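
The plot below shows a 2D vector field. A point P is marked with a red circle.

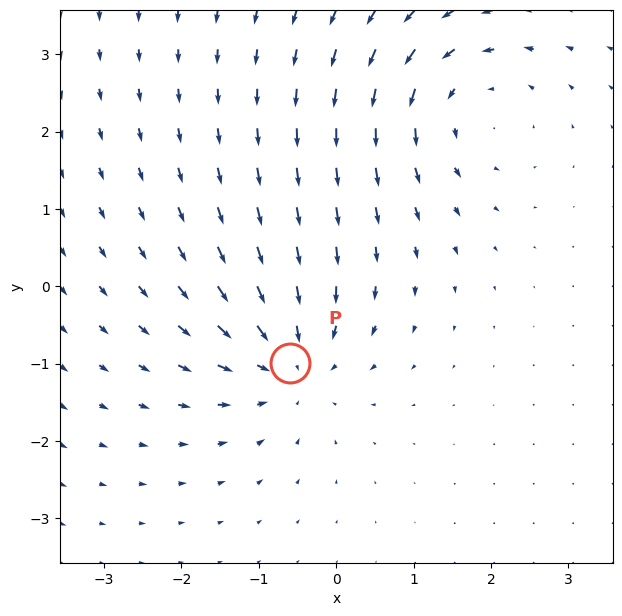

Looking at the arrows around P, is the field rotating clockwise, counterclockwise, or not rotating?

not rotating

Near P at (-0.6, -1.0) the arrows show no circulation. The curl there is ≈0.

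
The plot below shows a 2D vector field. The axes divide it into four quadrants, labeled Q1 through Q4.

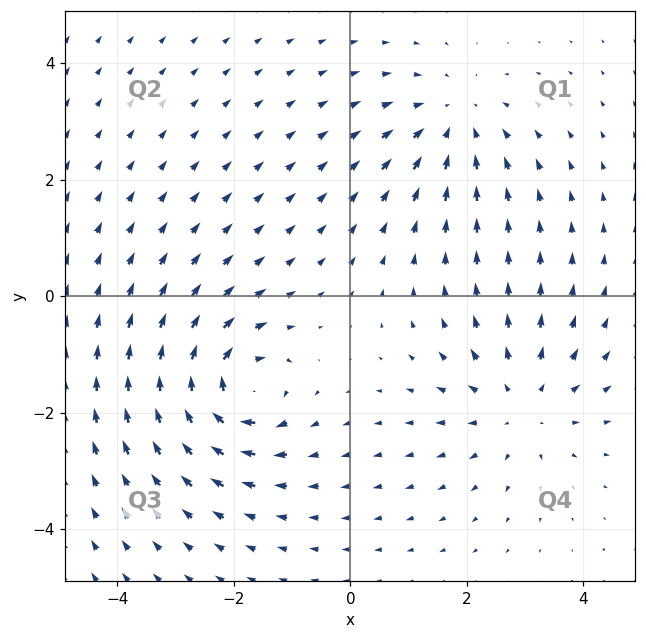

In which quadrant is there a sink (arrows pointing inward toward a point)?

The sink sits at approximately (1.8, 3.0), which lies in quadrant Q1. The divergence there is about -3, negative as expected for a sink.

Q1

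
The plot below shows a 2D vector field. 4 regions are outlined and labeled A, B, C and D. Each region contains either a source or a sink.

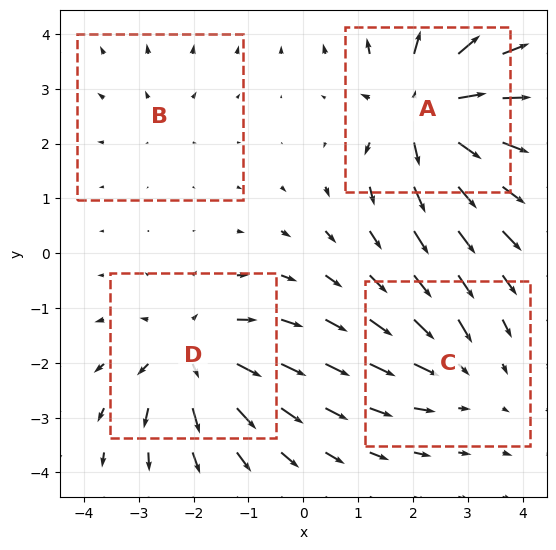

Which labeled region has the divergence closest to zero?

Divergence at each region's feature centre — A: about +8, B: about +2, C: about -3, D: about +5. Region B is closest to zero.

B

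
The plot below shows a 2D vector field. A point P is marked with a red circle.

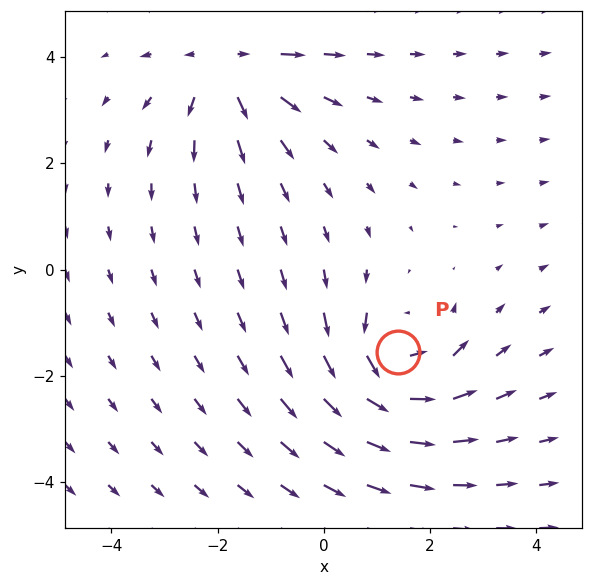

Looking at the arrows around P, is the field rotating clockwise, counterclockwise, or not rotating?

Near P at (1.4, -1.5) the arrows circulate counterclockwise. The curl (z-component) there is about +5; positive curl means counterclockwise rotation.

counterclockwise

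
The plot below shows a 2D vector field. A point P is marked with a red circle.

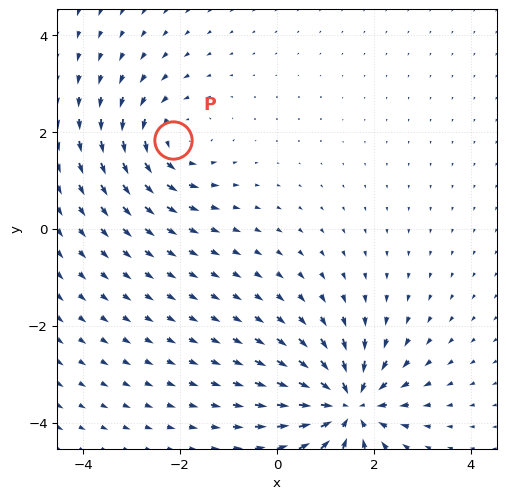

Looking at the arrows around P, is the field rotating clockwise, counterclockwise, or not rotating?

Near P at (-2.2, 1.8) the arrows circulate counterclockwise. The curl (z-component) there is about +3; positive curl means counterclockwise rotation.

counterclockwise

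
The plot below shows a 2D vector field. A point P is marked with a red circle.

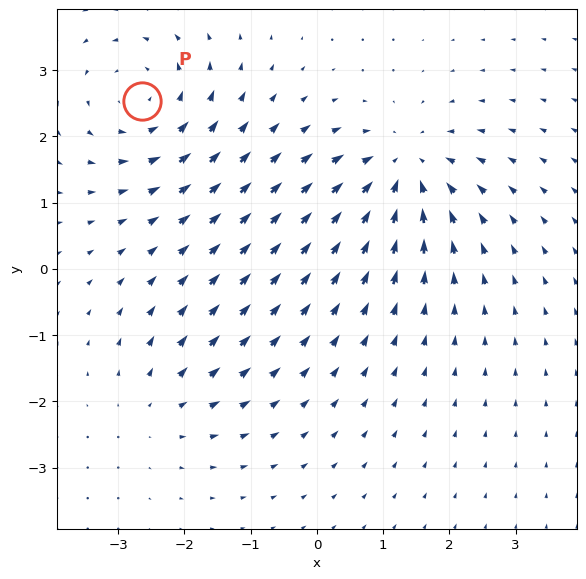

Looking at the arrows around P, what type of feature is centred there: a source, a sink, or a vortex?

vortex

At P (-2.6, 2.5) the arrows circulate counterclockwise. Divergence ≈0, curl about +4 — near-zero divergence with nonzero curl is a vortex.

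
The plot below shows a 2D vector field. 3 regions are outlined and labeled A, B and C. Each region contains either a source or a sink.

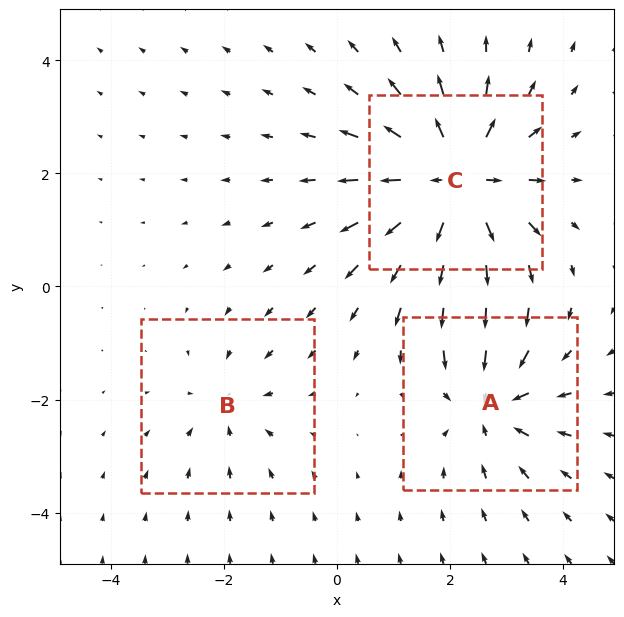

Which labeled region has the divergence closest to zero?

B

Divergence at each region's feature centre — A: about -3, B: about -2, C: about +5. Region B is closest to zero.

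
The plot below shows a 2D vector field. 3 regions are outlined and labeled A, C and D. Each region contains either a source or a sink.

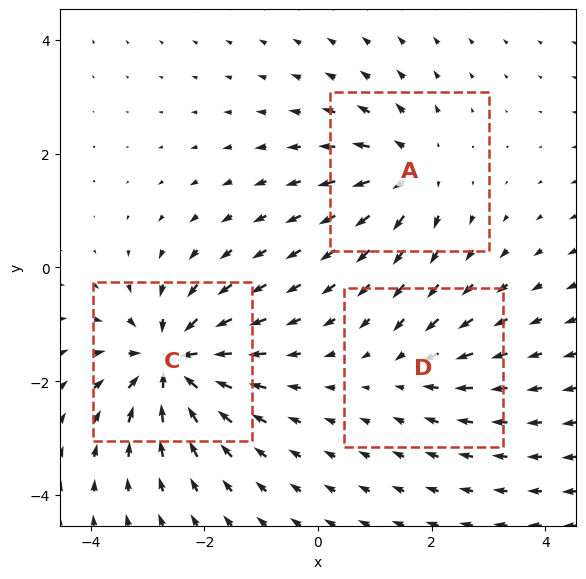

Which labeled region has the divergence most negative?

C

Divergence at each region's feature centre — A: about +4, C: about -6, D: about -2. Region C is most negative.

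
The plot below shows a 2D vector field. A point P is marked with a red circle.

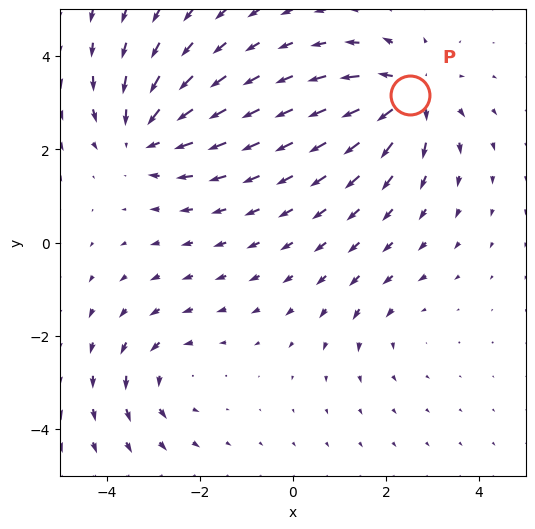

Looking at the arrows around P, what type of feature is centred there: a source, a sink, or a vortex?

At P (2.5, 3.2) the arrows spread outward. Divergence about +6, curl ≈0 — positive divergence with near-zero curl is a source.

source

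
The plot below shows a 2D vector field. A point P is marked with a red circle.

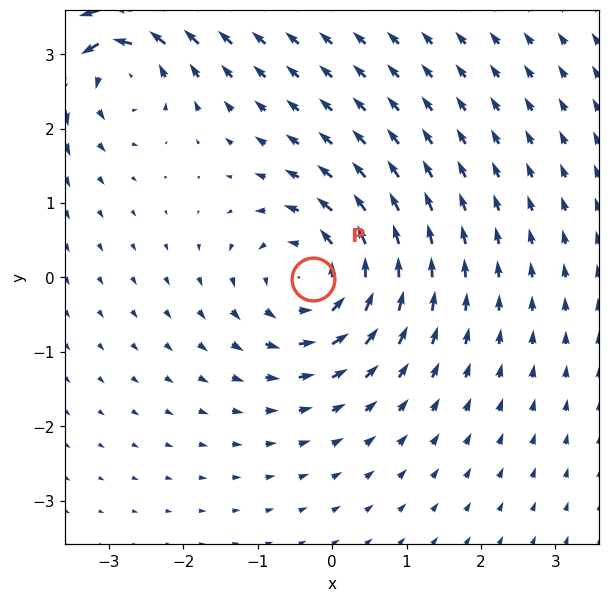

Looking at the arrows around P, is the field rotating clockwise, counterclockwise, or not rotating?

counterclockwise

Near P at (-0.3, -0.0) the arrows circulate counterclockwise. The curl (z-component) there is about +6; positive curl means counterclockwise rotation.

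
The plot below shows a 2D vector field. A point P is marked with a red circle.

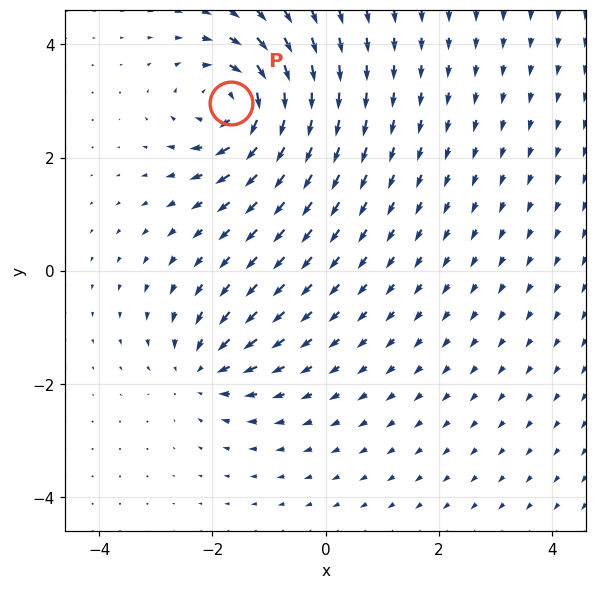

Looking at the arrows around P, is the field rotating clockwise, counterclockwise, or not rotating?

clockwise

Near P at (-1.7, 3.0) the arrows circulate clockwise. The curl (z-component) there is about -6; negative curl means clockwise rotation.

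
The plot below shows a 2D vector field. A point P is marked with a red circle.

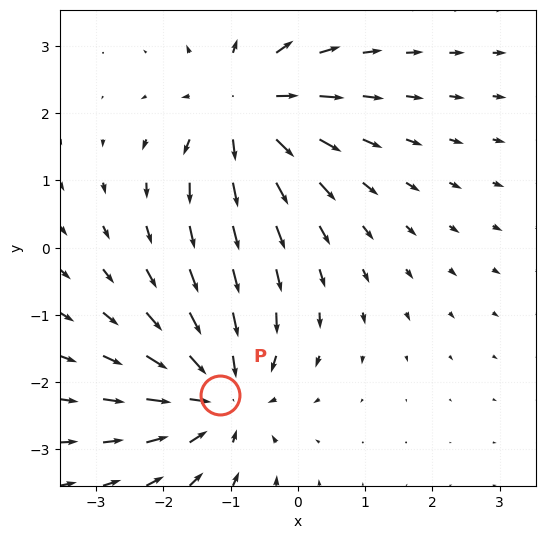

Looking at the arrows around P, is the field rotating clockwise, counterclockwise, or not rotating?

not rotating

Near P at (-1.2, -2.2) the arrows show no circulation. The curl there is ≈0.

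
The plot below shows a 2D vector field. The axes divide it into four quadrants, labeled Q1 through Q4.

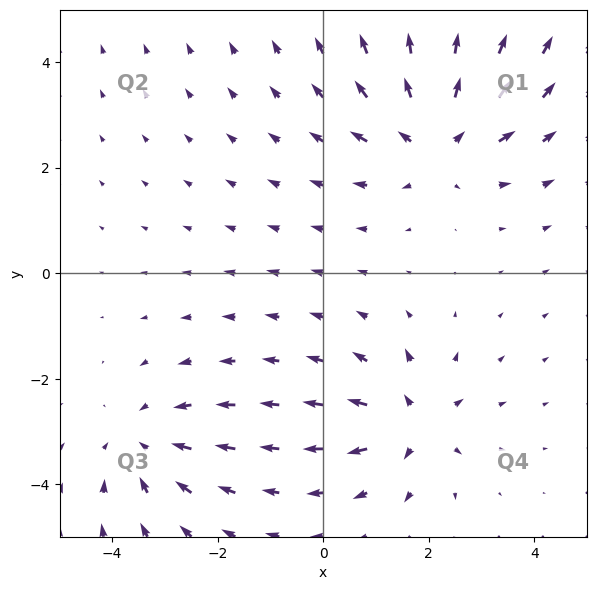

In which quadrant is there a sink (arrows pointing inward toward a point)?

The sink sits at approximately (-3.4, -3.2), which lies in quadrant Q3. The divergence there is about -3, negative as expected for a sink.

Q3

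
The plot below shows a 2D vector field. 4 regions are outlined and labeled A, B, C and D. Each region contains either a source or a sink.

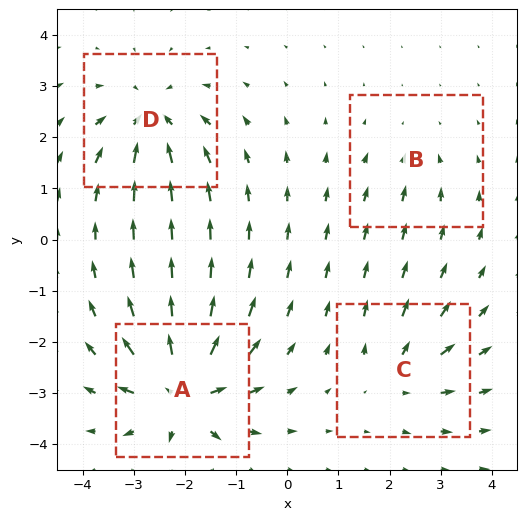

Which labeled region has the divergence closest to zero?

B

Divergence at each region's feature centre — A: about +8, B: about -2, C: about +4, D: about -6. Region B is closest to zero.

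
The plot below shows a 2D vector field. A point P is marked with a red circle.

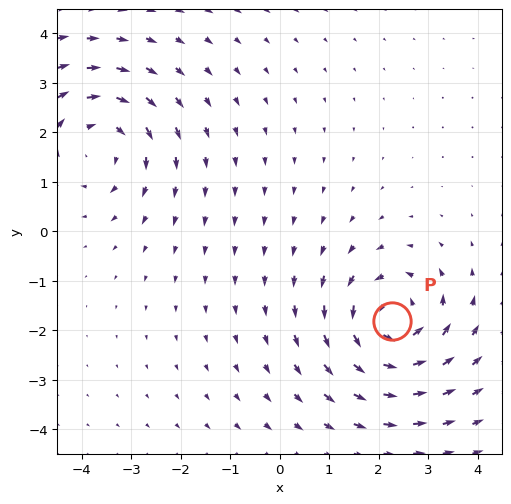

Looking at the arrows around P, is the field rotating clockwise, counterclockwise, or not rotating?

counterclockwise

Near P at (2.3, -1.8) the arrows circulate counterclockwise. The curl (z-component) there is about +4; positive curl means counterclockwise rotation.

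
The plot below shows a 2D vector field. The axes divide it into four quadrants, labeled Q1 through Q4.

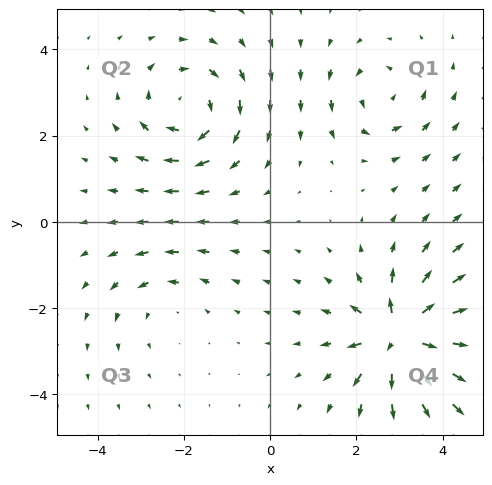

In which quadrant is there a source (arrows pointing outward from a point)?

The source sits at approximately (3.0, -2.7), which lies in quadrant Q4. The divergence there is about +7, positive as expected for a source.

Q4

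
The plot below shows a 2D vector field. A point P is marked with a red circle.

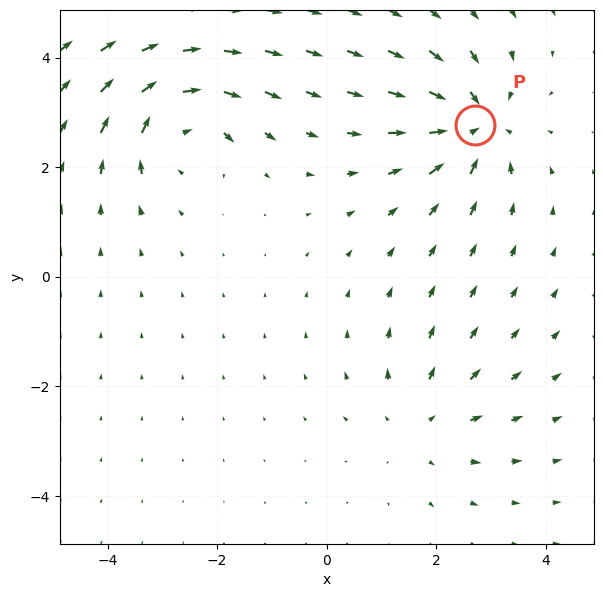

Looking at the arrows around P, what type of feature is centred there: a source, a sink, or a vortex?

sink

At P (2.7, 2.8) the arrows converge inward. Divergence about -6, curl ≈0 — negative divergence with near-zero curl is a sink.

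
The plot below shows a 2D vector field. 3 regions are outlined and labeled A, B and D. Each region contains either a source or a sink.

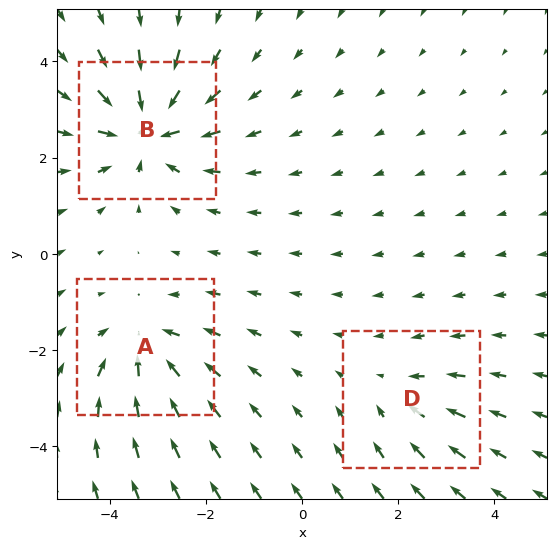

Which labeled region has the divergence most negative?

B

Divergence at each region's feature centre — A: about -3, B: about -5, D: about -2. Region B is most negative.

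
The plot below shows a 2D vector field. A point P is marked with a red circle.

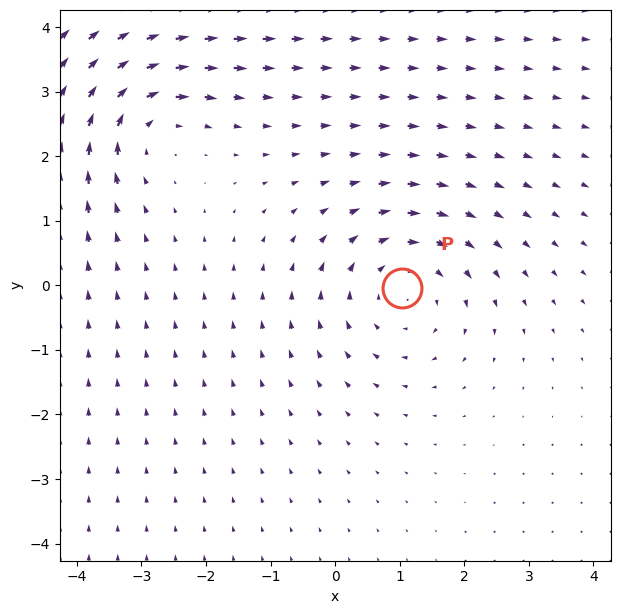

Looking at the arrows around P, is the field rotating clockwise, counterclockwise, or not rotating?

Near P at (1.0, -0.0) the arrows circulate clockwise. The curl (z-component) there is about -3; negative curl means clockwise rotation.

clockwise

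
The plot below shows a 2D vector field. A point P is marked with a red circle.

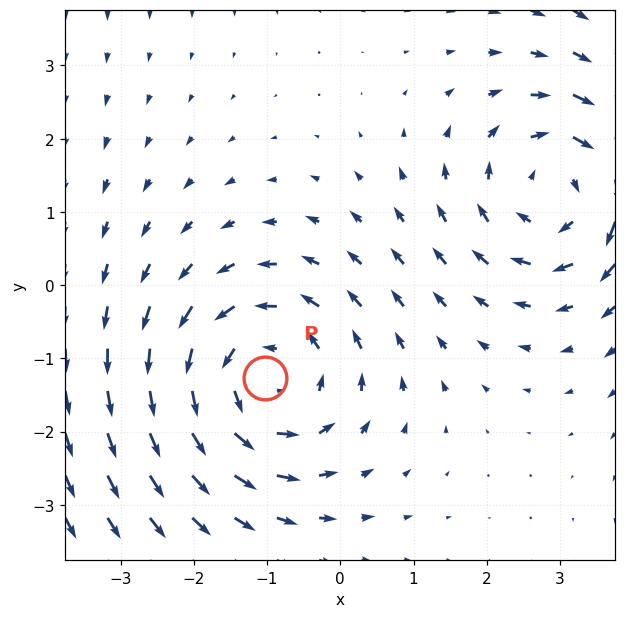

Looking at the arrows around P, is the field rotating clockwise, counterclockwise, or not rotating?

counterclockwise

Near P at (-1.0, -1.3) the arrows circulate counterclockwise. The curl (z-component) there is about +4; positive curl means counterclockwise rotation.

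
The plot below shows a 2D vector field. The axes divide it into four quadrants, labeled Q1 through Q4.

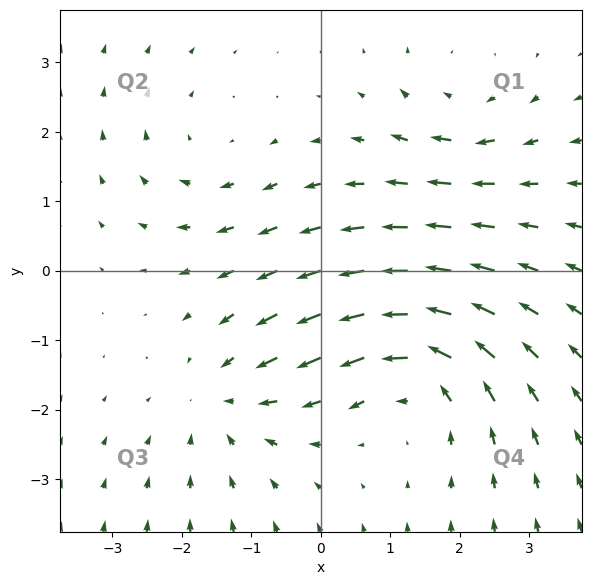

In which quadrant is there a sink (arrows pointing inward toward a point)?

Q3

The sink sits at approximately (-1.4, -1.9), which lies in quadrant Q3. The divergence there is about -3, negative as expected for a sink.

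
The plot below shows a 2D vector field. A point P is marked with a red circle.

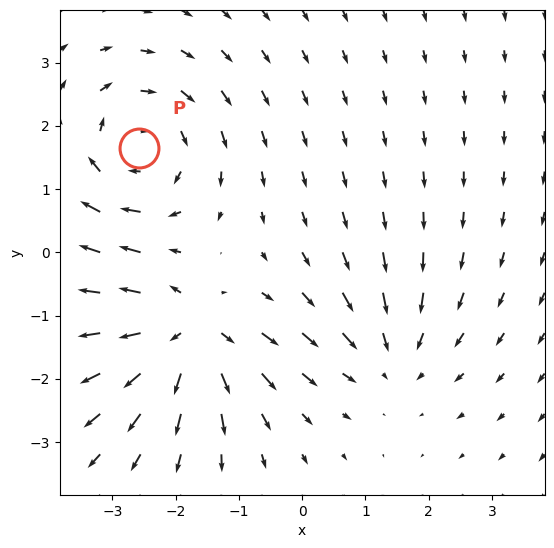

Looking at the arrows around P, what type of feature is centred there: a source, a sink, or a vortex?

At P (-2.6, 1.6) the arrows circulate clockwise. Divergence ≈0, curl about -4 — near-zero divergence with nonzero curl is a vortex.

vortex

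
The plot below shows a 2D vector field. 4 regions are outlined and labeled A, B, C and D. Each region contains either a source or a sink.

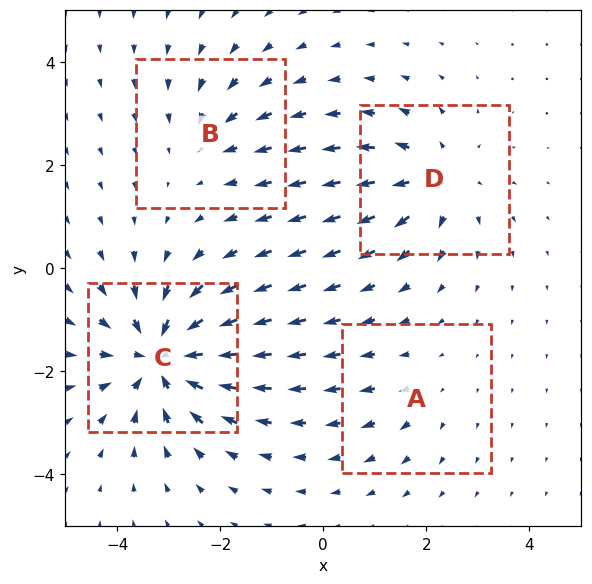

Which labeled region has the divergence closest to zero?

A

Divergence at each region's feature centre — A: about +2, B: about -3, C: about -7, D: about +4. Region A is closest to zero.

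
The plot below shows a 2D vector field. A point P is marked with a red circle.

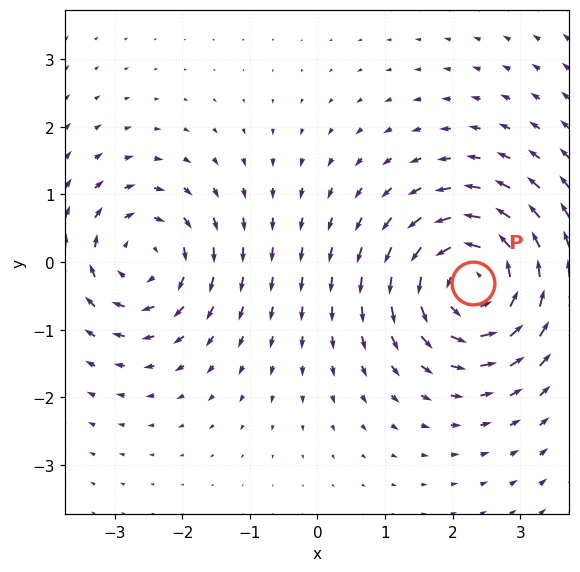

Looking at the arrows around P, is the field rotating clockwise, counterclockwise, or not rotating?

counterclockwise

Near P at (2.3, -0.3) the arrows circulate counterclockwise. The curl (z-component) there is about +5; positive curl means counterclockwise rotation.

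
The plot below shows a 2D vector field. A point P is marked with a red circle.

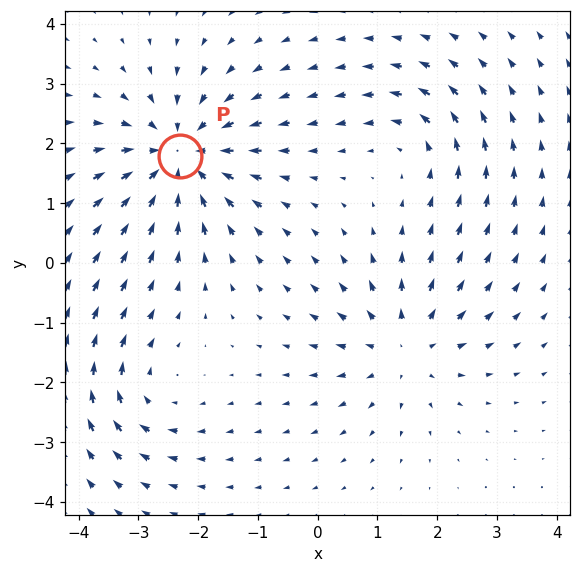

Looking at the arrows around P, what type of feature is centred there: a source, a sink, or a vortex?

At P (-2.3, 1.8) the arrows converge inward. Divergence about -5, curl ≈0 — negative divergence with near-zero curl is a sink.

sink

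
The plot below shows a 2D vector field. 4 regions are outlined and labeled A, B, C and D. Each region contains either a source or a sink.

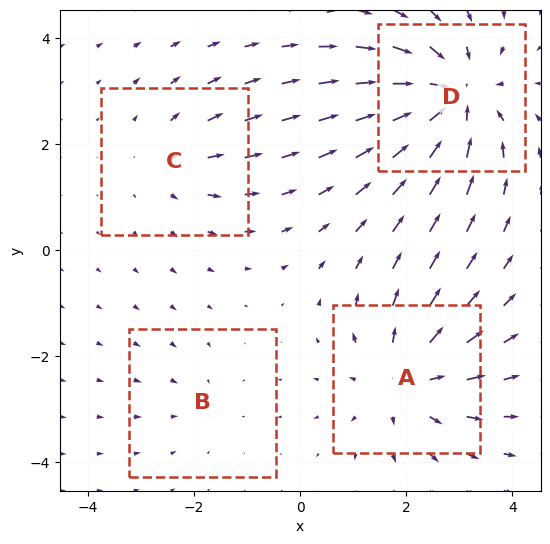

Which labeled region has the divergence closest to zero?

Divergence at each region's feature centre — A: about +5, B: about -2, C: about +3, D: about -6. Region B is closest to zero.

B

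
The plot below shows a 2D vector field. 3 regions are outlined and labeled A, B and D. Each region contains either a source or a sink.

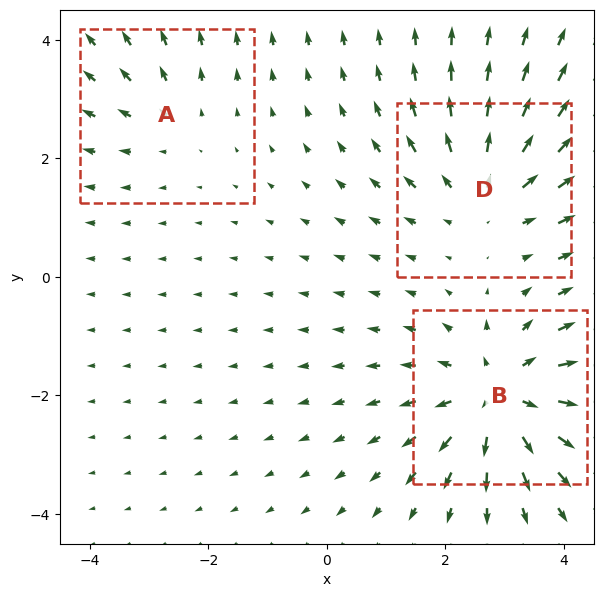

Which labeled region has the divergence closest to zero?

A

Divergence at each region's feature centre — A: about +2, B: about +5, D: about +3. Region A is closest to zero.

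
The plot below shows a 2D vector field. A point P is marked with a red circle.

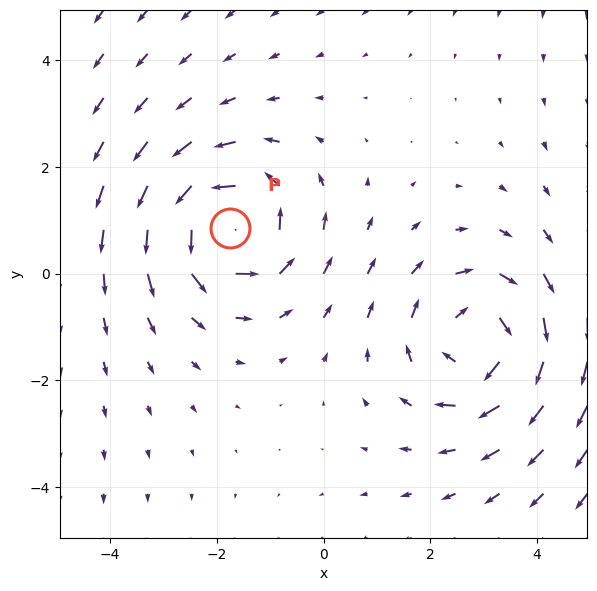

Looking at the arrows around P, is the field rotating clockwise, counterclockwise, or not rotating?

Near P at (-1.7, 0.9) the arrows circulate counterclockwise. The curl (z-component) there is about +5; positive curl means counterclockwise rotation.

counterclockwise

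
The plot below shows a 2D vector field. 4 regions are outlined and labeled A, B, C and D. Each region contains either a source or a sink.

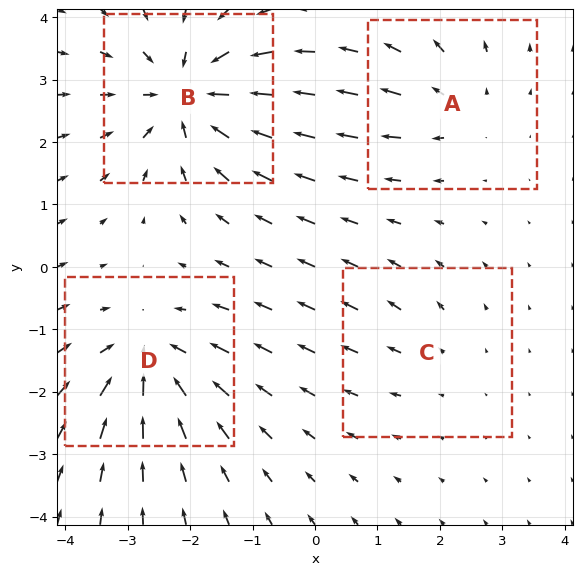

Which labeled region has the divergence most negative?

B

Divergence at each region's feature centre — A: about +3, B: about -7, C: about +2, D: about -5. Region B is most negative.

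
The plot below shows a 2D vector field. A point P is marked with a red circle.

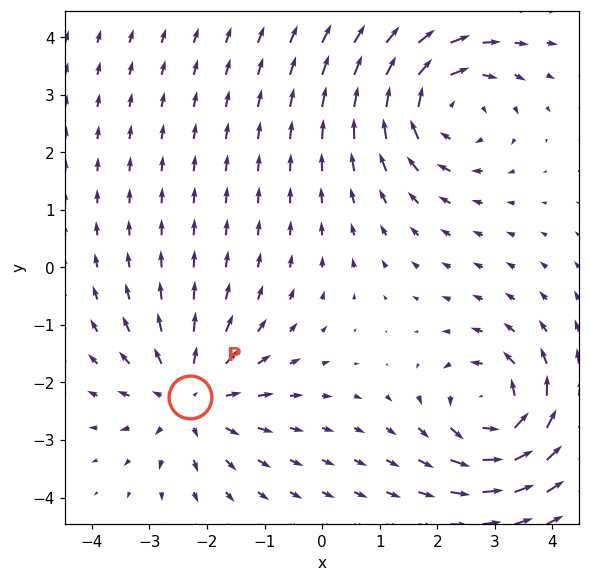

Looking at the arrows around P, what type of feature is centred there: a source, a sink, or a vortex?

At P (-2.3, -2.3) the arrows spread outward. Divergence about +5, curl ≈0 — positive divergence with near-zero curl is a source.

source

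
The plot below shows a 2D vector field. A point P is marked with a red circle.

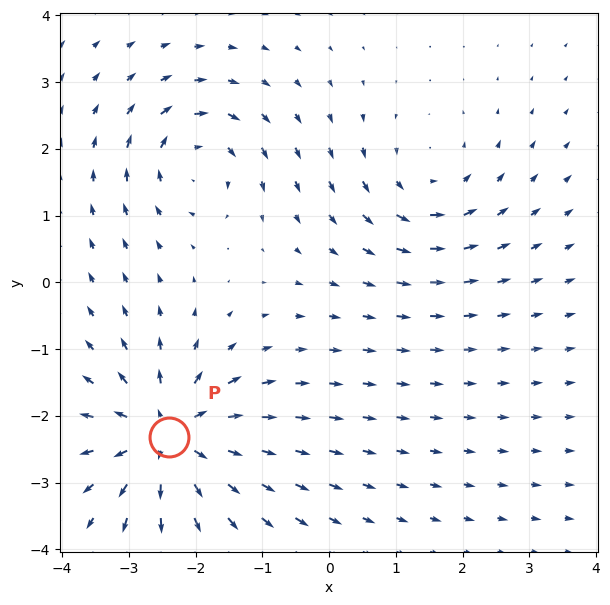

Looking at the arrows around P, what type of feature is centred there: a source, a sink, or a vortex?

source

At P (-2.4, -2.3) the arrows spread outward. Divergence about +6, curl ≈0 — positive divergence with near-zero curl is a source.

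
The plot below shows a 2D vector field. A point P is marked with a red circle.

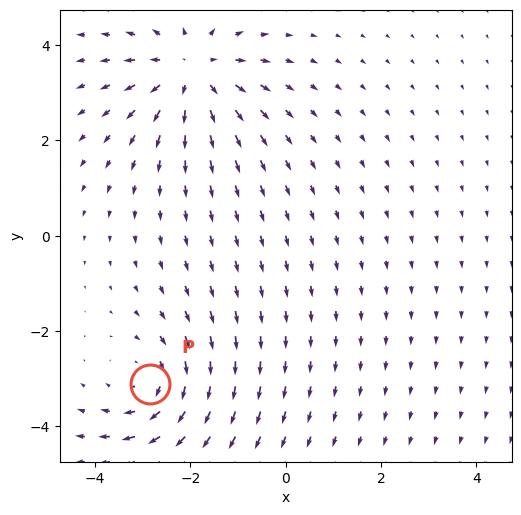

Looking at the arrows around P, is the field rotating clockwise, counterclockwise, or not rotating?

Near P at (-2.9, -3.1) the arrows circulate clockwise. The curl (z-component) there is about -3; negative curl means clockwise rotation.

clockwise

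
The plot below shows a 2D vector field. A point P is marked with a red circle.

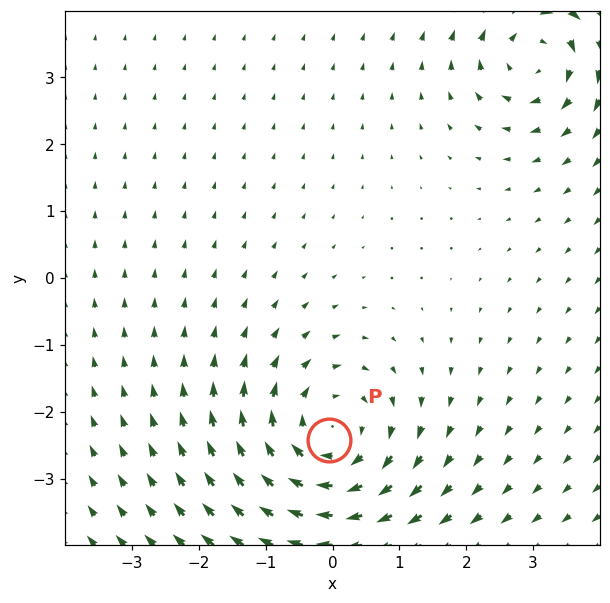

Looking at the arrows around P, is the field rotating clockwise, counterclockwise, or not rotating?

clockwise

Near P at (-0.0, -2.4) the arrows circulate clockwise. The curl (z-component) there is about -4; negative curl means clockwise rotation.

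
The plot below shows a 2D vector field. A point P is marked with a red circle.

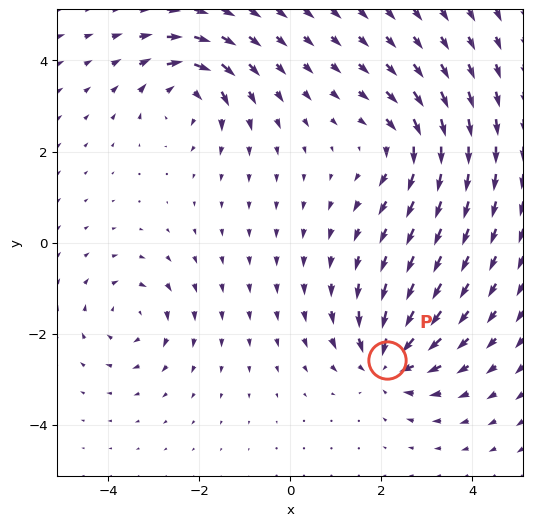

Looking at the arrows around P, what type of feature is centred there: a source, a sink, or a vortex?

At P (2.1, -2.6) the arrows converge inward. Divergence about -6, curl ≈0 — negative divergence with near-zero curl is a sink.

sink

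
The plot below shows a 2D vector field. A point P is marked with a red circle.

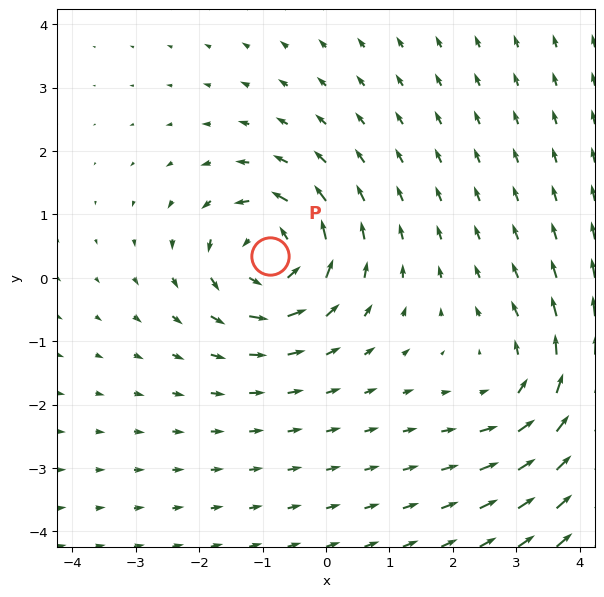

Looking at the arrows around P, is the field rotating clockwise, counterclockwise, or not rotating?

counterclockwise

Near P at (-0.9, 0.4) the arrows circulate counterclockwise. The curl (z-component) there is about +4; positive curl means counterclockwise rotation.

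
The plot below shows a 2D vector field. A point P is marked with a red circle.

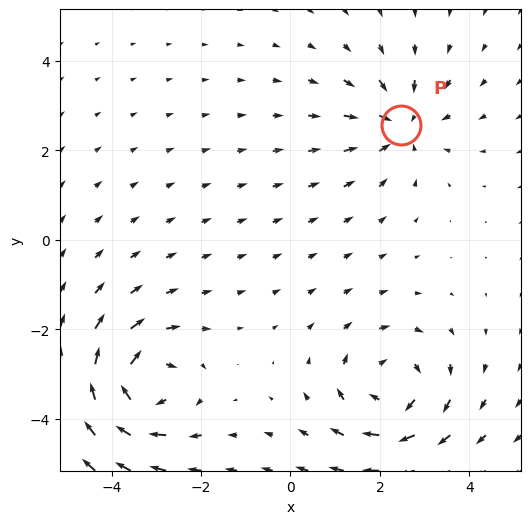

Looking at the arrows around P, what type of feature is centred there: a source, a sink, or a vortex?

At P (2.5, 2.6) the arrows converge inward. Divergence about -4, curl ≈0 — negative divergence with near-zero curl is a sink.

sink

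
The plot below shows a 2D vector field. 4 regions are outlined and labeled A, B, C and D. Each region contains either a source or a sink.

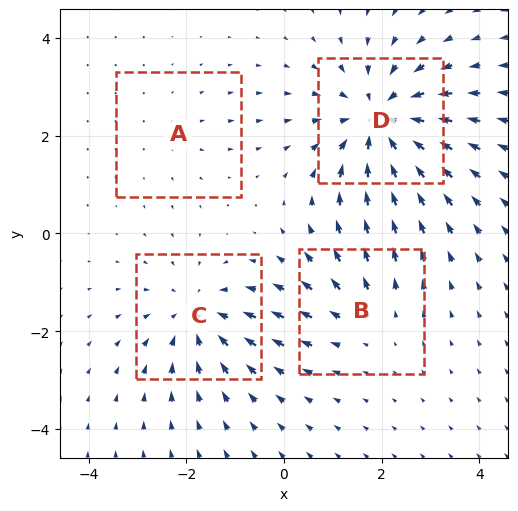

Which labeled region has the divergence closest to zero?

Divergence at each region's feature centre — A: about +2, B: about +3, C: about -4, D: about -6. Region A is closest to zero.

A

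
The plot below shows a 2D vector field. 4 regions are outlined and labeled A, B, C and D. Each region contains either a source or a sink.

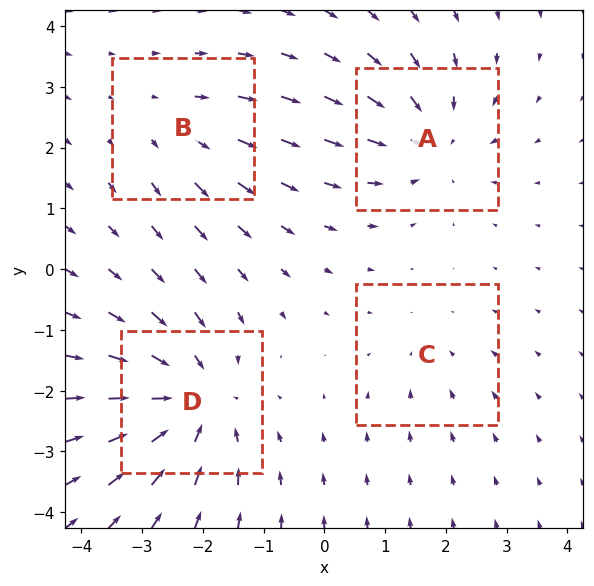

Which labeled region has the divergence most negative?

D

Divergence at each region's feature centre — A: about -4, B: about +3, C: about -2, D: about -5. Region D is most negative.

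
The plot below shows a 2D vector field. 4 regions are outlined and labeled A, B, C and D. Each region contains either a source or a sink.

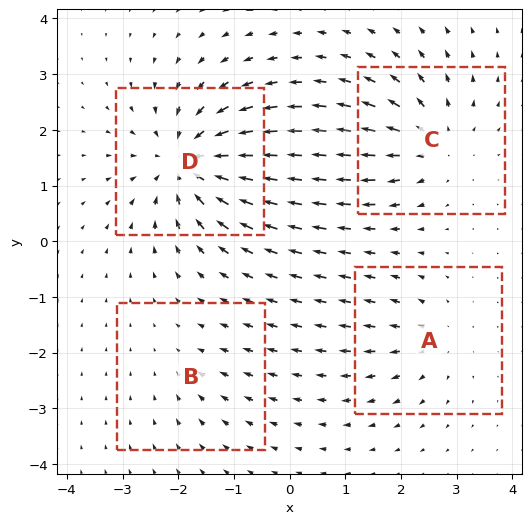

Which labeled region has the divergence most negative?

D

Divergence at each region's feature centre — A: about +4, B: about -2, C: about +5, D: about -8. Region D is most negative.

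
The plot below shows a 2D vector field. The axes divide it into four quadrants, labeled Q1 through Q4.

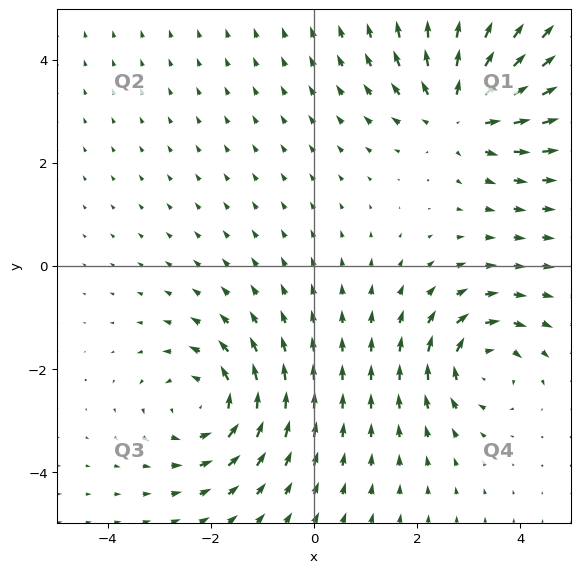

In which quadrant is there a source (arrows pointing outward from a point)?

The source sits at approximately (2.8, 3.0), which lies in quadrant Q1. The divergence there is about +4, positive as expected for a source.

Q1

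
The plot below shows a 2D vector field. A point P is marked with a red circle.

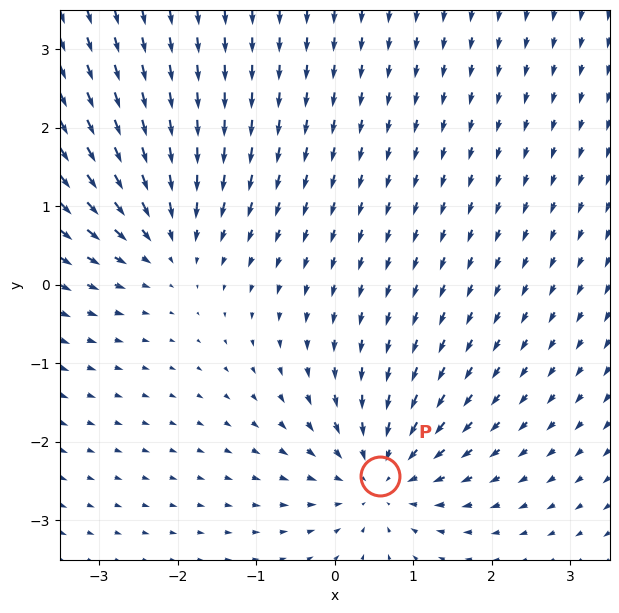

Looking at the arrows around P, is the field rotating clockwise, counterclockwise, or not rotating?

not rotating

Near P at (0.6, -2.4) the arrows show no circulation. The curl there is ≈0.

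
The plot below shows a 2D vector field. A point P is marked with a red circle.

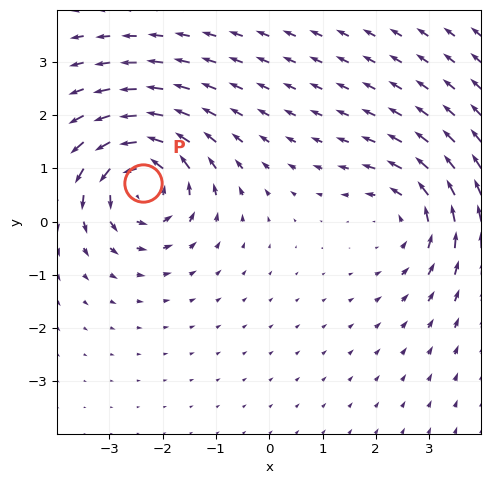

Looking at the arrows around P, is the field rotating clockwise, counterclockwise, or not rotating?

counterclockwise

Near P at (-2.4, 0.7) the arrows circulate counterclockwise. The curl (z-component) there is about +6; positive curl means counterclockwise rotation.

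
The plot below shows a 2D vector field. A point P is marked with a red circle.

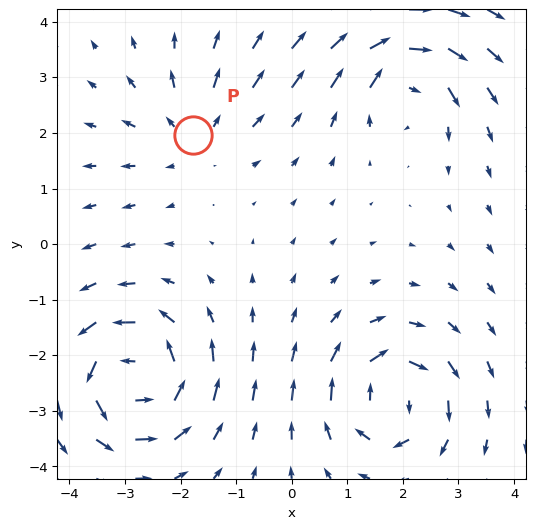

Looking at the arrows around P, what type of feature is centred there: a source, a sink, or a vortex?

At P (-1.8, 2.0) the arrows spread outward. Divergence about +3, curl ≈0 — positive divergence with near-zero curl is a source.

source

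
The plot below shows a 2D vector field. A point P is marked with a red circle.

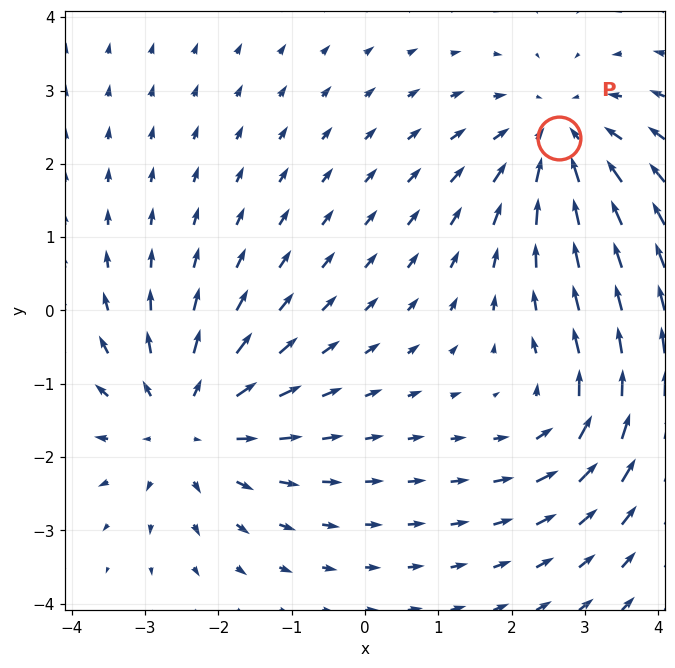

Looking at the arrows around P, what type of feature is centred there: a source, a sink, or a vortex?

At P (2.6, 2.4) the arrows converge inward. Divergence about -3, curl ≈0 — negative divergence with near-zero curl is a sink.

sink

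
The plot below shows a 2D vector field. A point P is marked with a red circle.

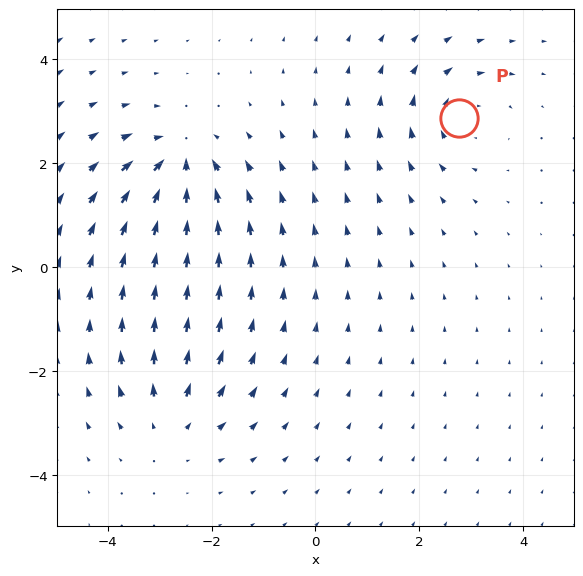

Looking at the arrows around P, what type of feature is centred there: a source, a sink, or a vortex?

vortex

At P (2.8, 2.9) the arrows circulate clockwise. Divergence ≈0, curl about -4 — near-zero divergence with nonzero curl is a vortex.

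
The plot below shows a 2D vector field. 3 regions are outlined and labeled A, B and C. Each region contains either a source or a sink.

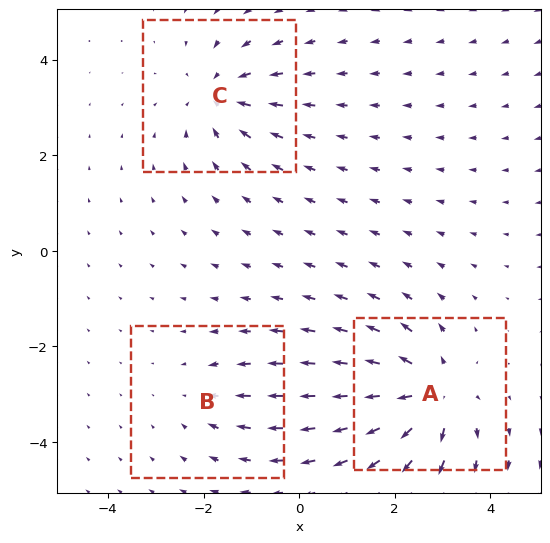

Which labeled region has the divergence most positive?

A

Divergence at each region's feature centre — A: about +5, B: about -2, C: about -4. Region A is most positive.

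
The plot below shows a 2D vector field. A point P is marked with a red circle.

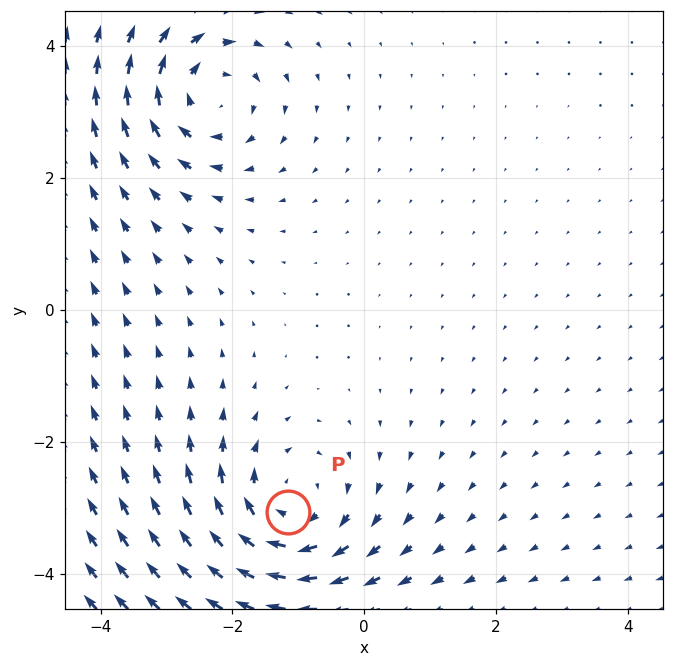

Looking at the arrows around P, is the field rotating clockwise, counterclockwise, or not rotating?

Near P at (-1.2, -3.1) the arrows circulate clockwise. The curl (z-component) there is about -4; negative curl means clockwise rotation.

clockwise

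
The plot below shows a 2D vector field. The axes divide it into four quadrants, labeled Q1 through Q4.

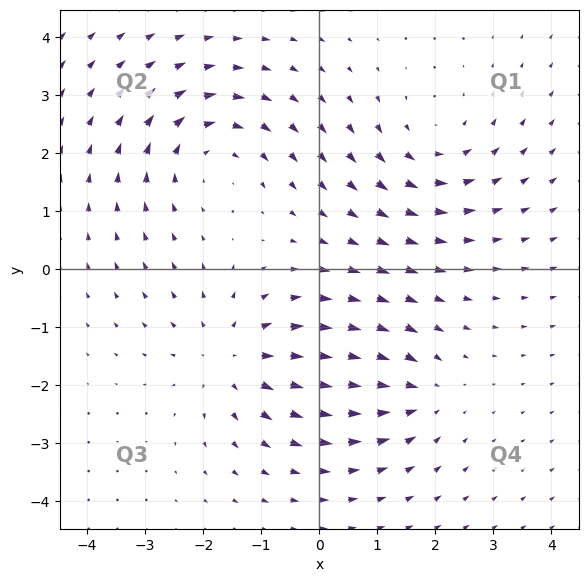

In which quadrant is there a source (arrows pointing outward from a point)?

The source sits at approximately (-1.4, -1.5), which lies in quadrant Q3. The divergence there is about +3, positive as expected for a source.

Q3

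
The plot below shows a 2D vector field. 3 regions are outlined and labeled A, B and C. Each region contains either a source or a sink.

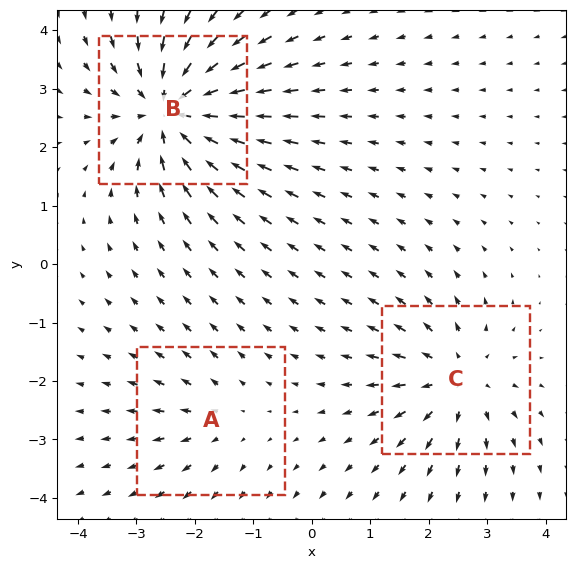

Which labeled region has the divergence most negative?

Divergence at each region's feature centre — A: about +2, B: about -5, C: about +4. Region B is most negative.

B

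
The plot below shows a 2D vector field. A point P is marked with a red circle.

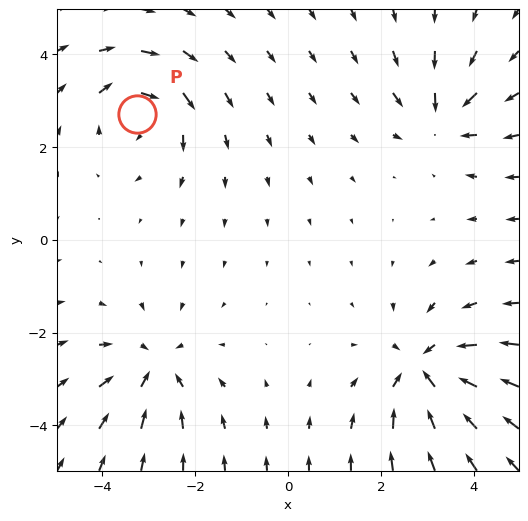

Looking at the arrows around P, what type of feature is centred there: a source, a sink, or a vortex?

vortex

At P (-3.3, 2.7) the arrows circulate clockwise. Divergence ≈0, curl about -4 — near-zero divergence with nonzero curl is a vortex.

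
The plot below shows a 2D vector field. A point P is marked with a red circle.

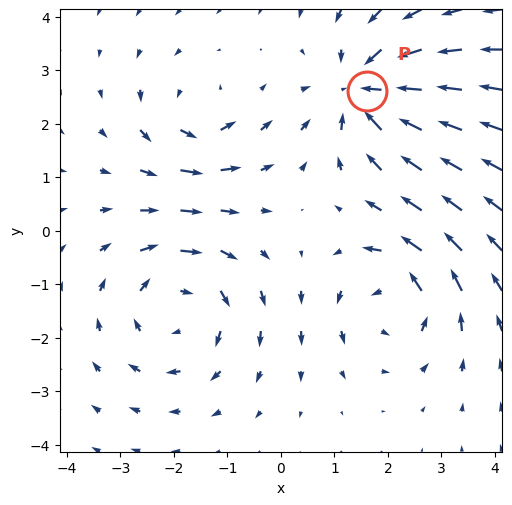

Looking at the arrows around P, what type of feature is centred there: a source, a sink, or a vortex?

At P (1.6, 2.6) the arrows converge inward. Divergence about -5, curl ≈0 — negative divergence with near-zero curl is a sink.

sink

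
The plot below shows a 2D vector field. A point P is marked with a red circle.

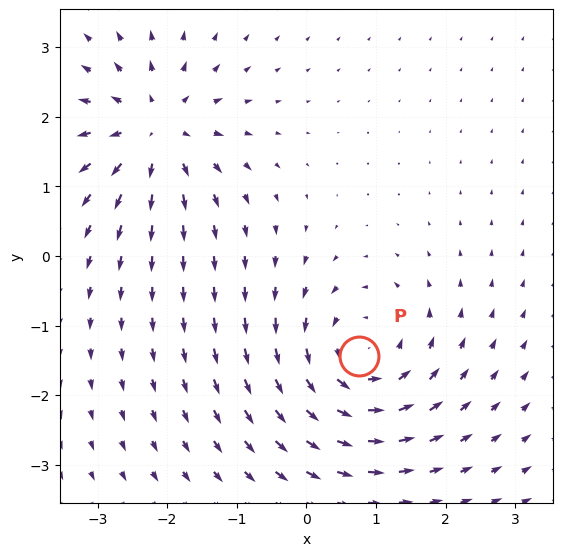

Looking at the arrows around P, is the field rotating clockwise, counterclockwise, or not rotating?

counterclockwise

Near P at (0.8, -1.4) the arrows circulate counterclockwise. The curl (z-component) there is about +4; positive curl means counterclockwise rotation.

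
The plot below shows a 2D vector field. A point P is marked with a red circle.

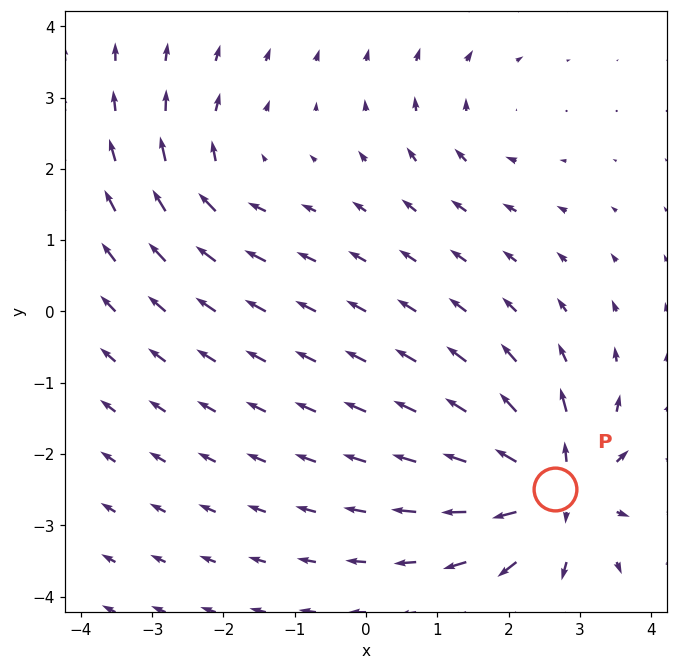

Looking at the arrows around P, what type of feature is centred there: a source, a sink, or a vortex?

source

At P (2.7, -2.5) the arrows spread outward. Divergence about +7, curl ≈0 — positive divergence with near-zero curl is a source.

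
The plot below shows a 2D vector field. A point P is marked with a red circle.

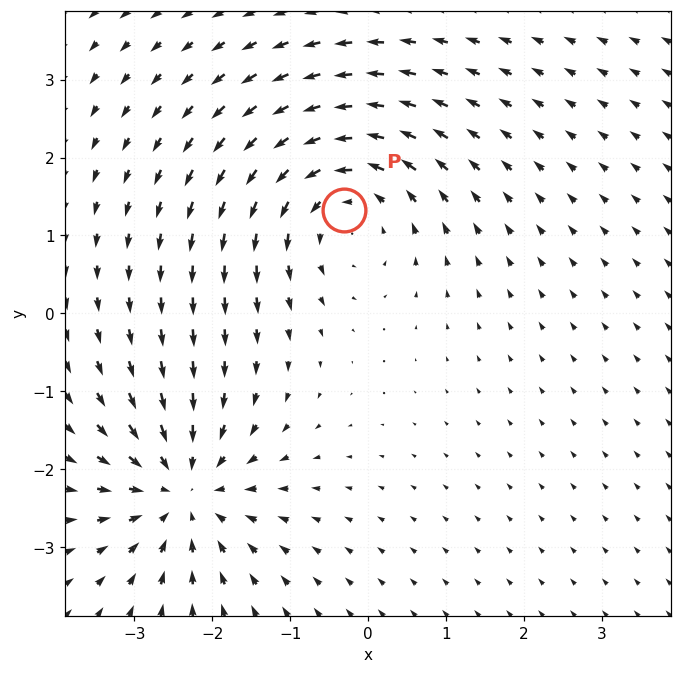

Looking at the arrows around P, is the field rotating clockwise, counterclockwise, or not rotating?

Near P at (-0.3, 1.3) the arrows circulate counterclockwise. The curl (z-component) there is about +4; positive curl means counterclockwise rotation.

counterclockwise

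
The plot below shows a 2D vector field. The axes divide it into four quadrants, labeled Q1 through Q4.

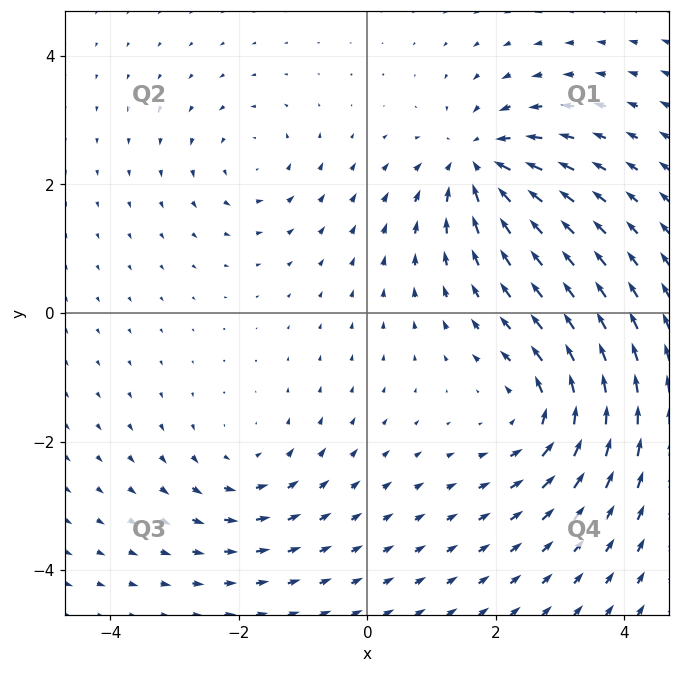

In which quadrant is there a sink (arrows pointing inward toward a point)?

Q1

The sink sits at approximately (1.7, 2.3), which lies in quadrant Q1. The divergence there is about -6, negative as expected for a sink.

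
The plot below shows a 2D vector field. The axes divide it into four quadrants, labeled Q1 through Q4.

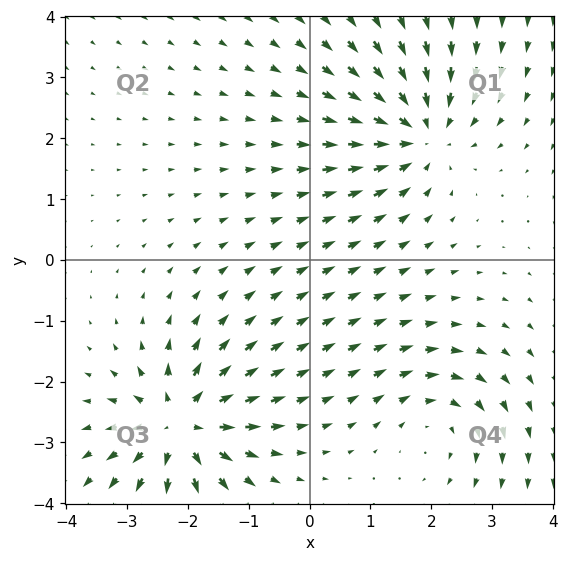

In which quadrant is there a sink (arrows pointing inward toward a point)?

Q1

The sink sits at approximately (1.8, 2.1), which lies in quadrant Q1. The divergence there is about -5, negative as expected for a sink.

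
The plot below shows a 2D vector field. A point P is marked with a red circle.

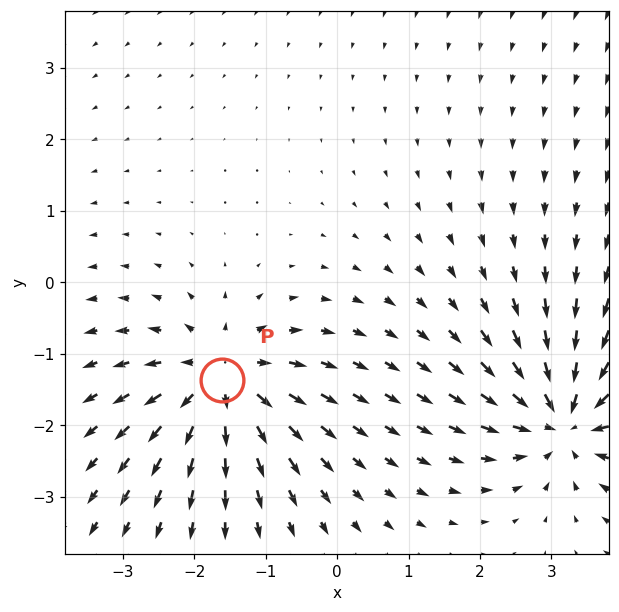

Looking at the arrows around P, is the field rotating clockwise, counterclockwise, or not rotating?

not rotating

Near P at (-1.6, -1.4) the arrows show no circulation. The curl there is ≈0.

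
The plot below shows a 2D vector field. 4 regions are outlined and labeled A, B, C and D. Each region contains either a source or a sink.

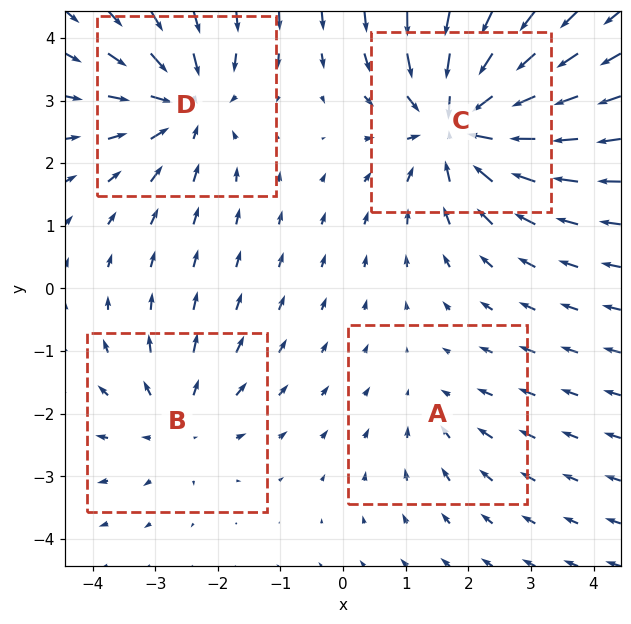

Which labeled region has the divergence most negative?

C

Divergence at each region's feature centre — A: about -2, B: about +4, C: about -7, D: about -5. Region C is most negative.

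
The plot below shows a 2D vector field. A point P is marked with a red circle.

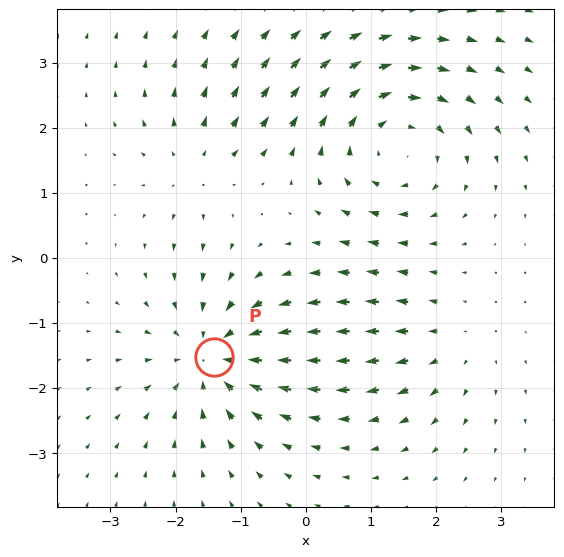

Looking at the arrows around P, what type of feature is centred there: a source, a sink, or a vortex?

sink

At P (-1.4, -1.5) the arrows converge inward. Divergence about -5, curl ≈0 — negative divergence with near-zero curl is a sink.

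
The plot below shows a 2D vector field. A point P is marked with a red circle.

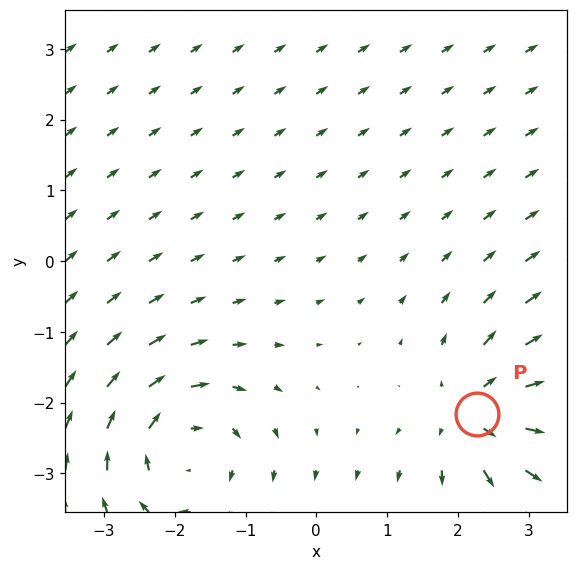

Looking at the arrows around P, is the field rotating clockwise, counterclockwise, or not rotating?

Near P at (2.3, -2.2) the arrows show no circulation. The curl there is ≈0.

not rotating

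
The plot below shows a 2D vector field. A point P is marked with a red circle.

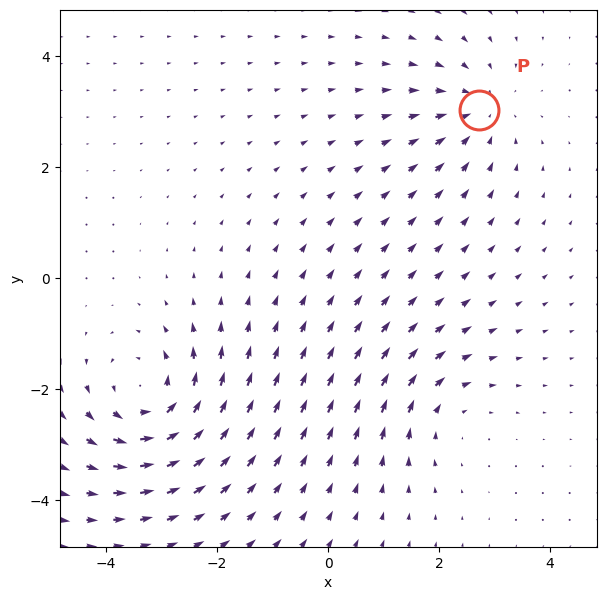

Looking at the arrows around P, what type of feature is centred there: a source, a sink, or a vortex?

At P (2.7, 3.0) the arrows converge inward. Divergence about -3, curl ≈0 — negative divergence with near-zero curl is a sink.

sink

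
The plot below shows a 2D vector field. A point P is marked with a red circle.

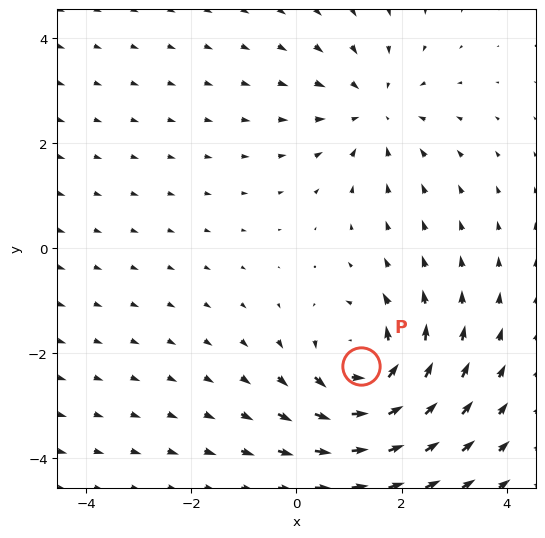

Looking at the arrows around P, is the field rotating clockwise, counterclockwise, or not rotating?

counterclockwise

Near P at (1.2, -2.2) the arrows circulate counterclockwise. The curl (z-component) there is about +5; positive curl means counterclockwise rotation.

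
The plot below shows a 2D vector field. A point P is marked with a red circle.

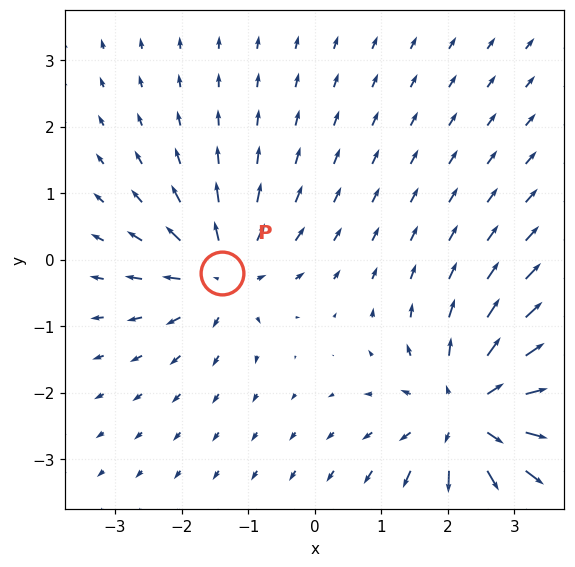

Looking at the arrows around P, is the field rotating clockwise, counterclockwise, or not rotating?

not rotating

Near P at (-1.4, -0.2) the arrows show no circulation. The curl there is ≈0.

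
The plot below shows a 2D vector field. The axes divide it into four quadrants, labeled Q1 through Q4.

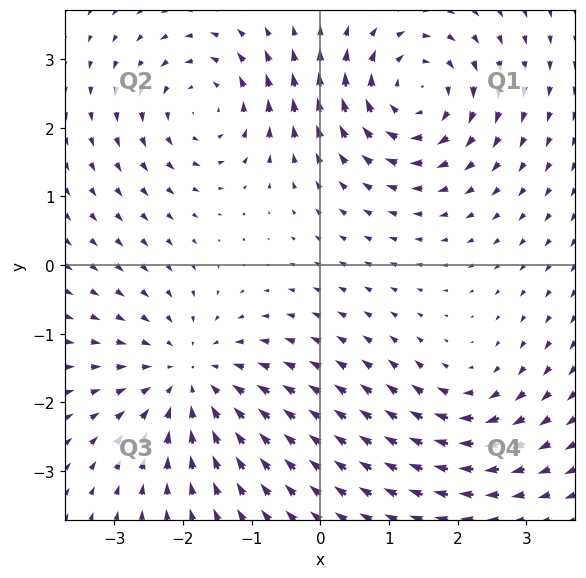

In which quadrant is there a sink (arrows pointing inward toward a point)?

Q3

The sink sits at approximately (-1.9, -1.6), which lies in quadrant Q3. The divergence there is about -4, negative as expected for a sink.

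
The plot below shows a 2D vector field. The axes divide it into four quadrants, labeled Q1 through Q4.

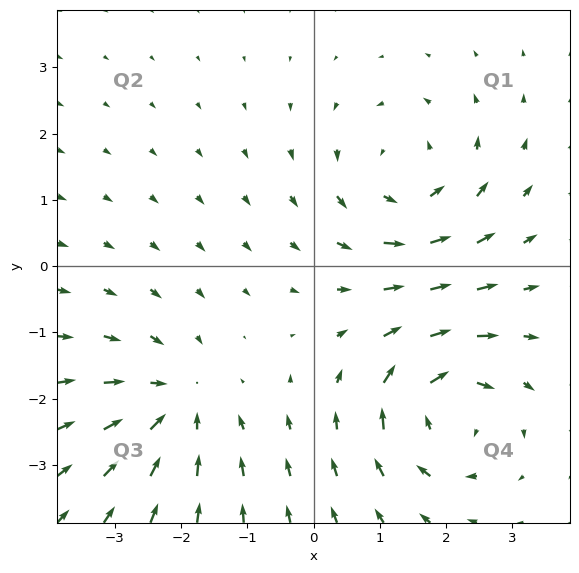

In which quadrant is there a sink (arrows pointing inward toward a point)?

The sink sits at approximately (-2.1, -2.1), which lies in quadrant Q3. The divergence there is about -2, negative as expected for a sink.

Q3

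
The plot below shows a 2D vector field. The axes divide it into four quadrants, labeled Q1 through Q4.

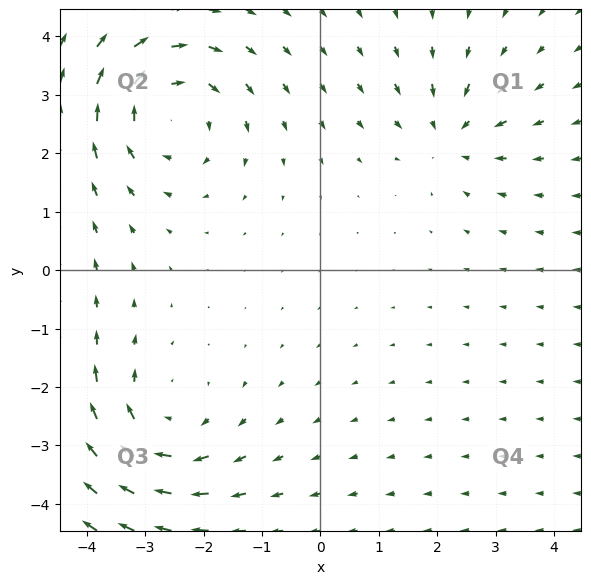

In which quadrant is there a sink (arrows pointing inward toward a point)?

Q1

The sink sits at approximately (2.2, 2.3), which lies in quadrant Q1. The divergence there is about -3, negative as expected for a sink.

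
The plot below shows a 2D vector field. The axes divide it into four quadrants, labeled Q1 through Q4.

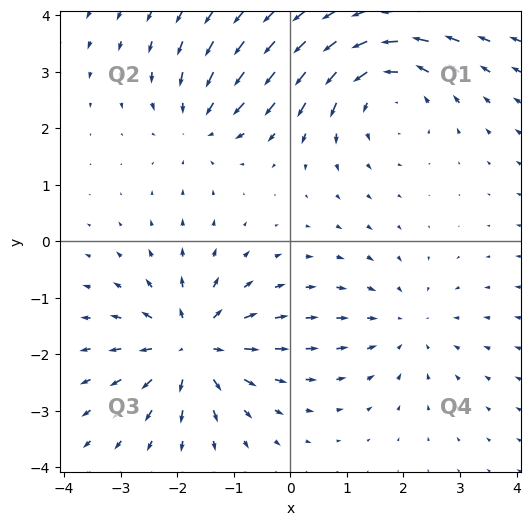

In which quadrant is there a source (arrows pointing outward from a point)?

The source sits at approximately (-1.7, -1.9), which lies in quadrant Q3. The divergence there is about +5, positive as expected for a source.

Q3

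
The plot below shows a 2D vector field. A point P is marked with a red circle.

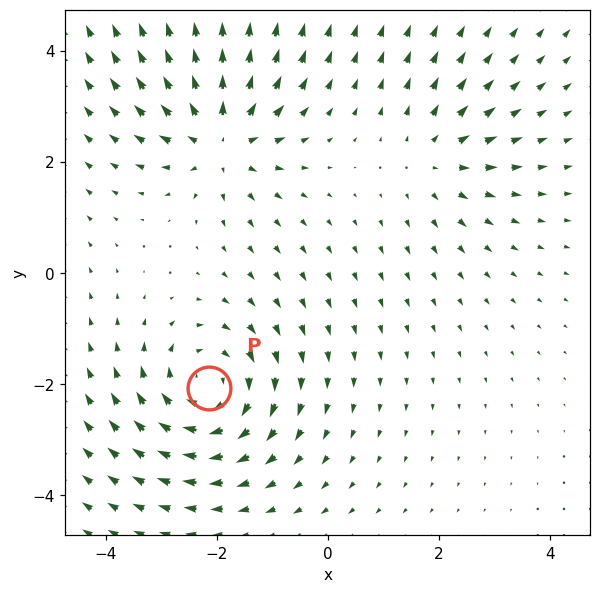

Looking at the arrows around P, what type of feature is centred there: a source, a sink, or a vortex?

vortex

At P (-2.1, -2.1) the arrows circulate clockwise. Divergence ≈0, curl about -5 — near-zero divergence with nonzero curl is a vortex.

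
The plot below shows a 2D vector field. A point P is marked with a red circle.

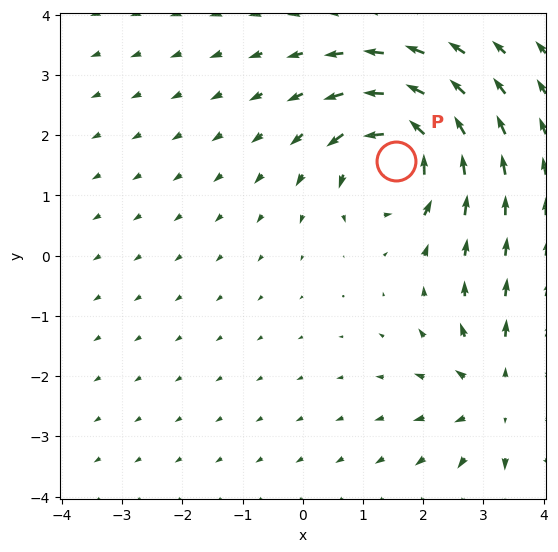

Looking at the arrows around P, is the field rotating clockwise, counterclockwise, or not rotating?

Near P at (1.6, 1.6) the arrows circulate counterclockwise. The curl (z-component) there is about +6; positive curl means counterclockwise rotation.

counterclockwise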